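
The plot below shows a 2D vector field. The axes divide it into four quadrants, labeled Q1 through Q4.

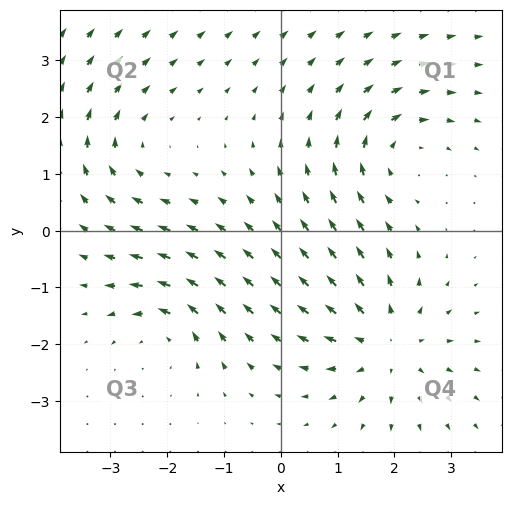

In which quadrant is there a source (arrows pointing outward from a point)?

Q4

The source sits at approximately (1.9, -2.0), which lies in quadrant Q4. The divergence there is about +4, positive as expected for a source.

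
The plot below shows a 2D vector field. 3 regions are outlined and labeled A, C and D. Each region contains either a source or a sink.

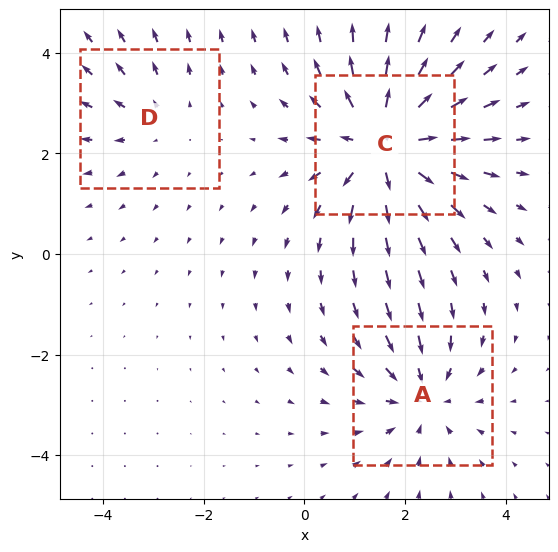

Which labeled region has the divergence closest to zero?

D

Divergence at each region's feature centre — A: about -3, C: about +4, D: about +2. Region D is closest to zero.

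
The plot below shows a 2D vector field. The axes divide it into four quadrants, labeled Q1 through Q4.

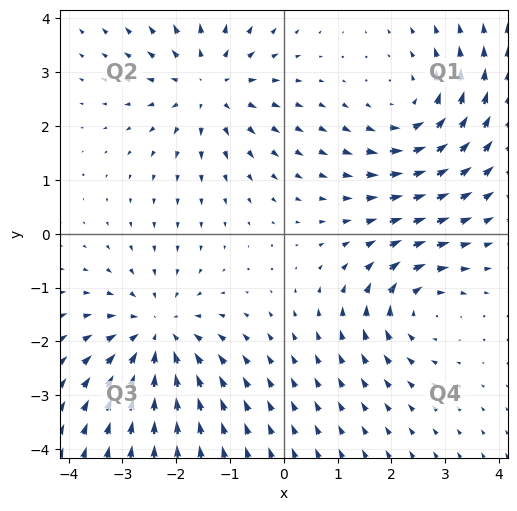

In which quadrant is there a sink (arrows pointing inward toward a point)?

Q3

The sink sits at approximately (-2.3, -1.9), which lies in quadrant Q3. The divergence there is about -3, negative as expected for a sink.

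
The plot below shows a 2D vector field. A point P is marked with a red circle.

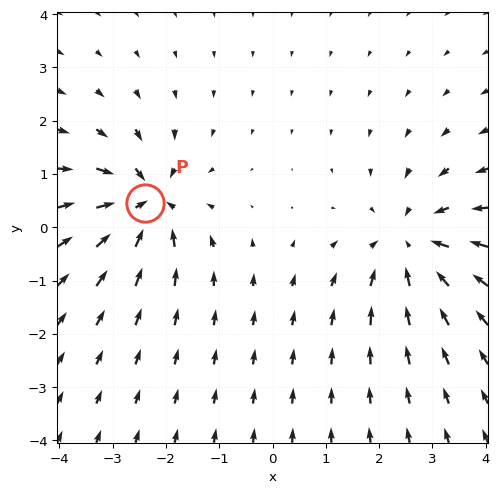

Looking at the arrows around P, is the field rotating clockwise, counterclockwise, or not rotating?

not rotating

Near P at (-2.4, 0.5) the arrows show no circulation. The curl there is ≈0.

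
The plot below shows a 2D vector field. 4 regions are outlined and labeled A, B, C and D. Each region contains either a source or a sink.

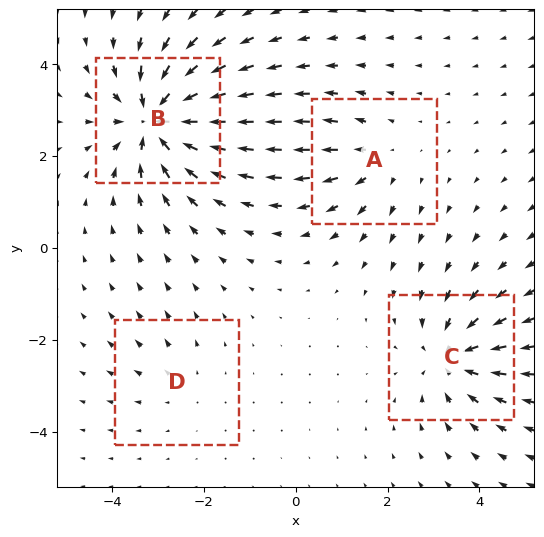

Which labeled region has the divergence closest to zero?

Divergence at each region's feature centre — A: about +3, B: about -8, C: about -5, D: about +2. Region D is closest to zero.

D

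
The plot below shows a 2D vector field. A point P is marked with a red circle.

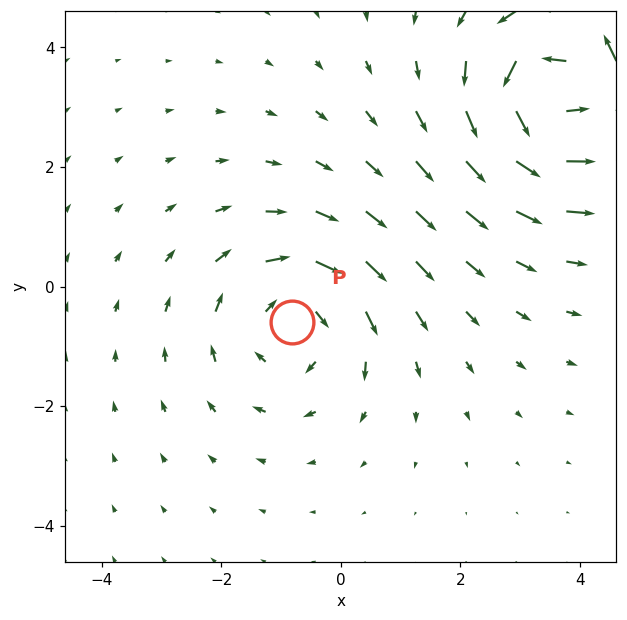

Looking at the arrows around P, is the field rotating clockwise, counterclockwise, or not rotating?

Near P at (-0.8, -0.6) the arrows circulate clockwise. The curl (z-component) there is about -3; negative curl means clockwise rotation.

clockwise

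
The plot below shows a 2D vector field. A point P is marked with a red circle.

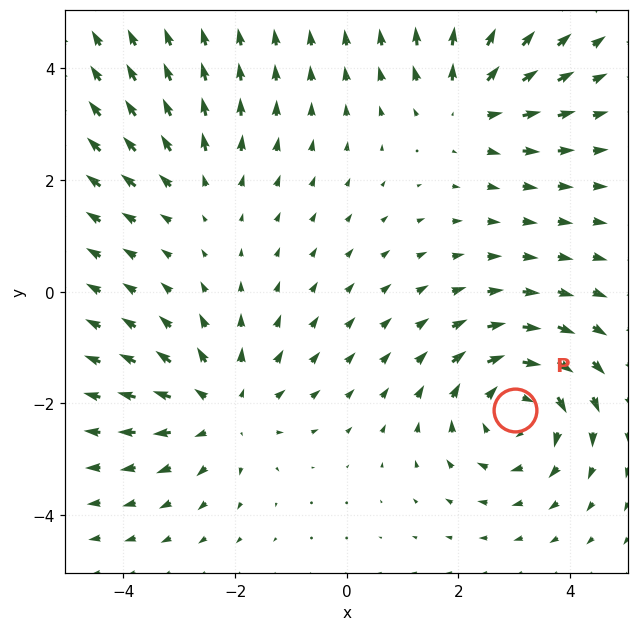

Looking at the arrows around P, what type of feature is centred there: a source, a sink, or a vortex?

vortex

At P (3.0, -2.1) the arrows circulate clockwise. Divergence ≈0, curl about -5 — near-zero divergence with nonzero curl is a vortex.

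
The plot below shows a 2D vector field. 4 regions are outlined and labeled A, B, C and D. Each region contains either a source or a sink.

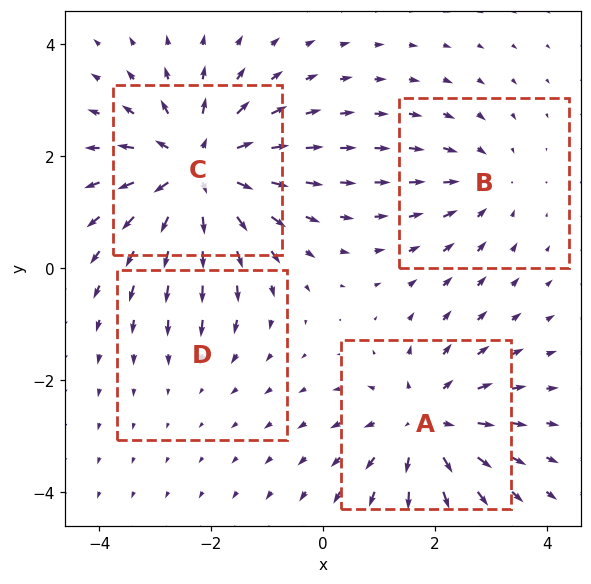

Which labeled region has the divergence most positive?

Divergence at each region's feature centre — A: about +5, B: about -3, C: about +7, D: about -2. Region C is most positive.

C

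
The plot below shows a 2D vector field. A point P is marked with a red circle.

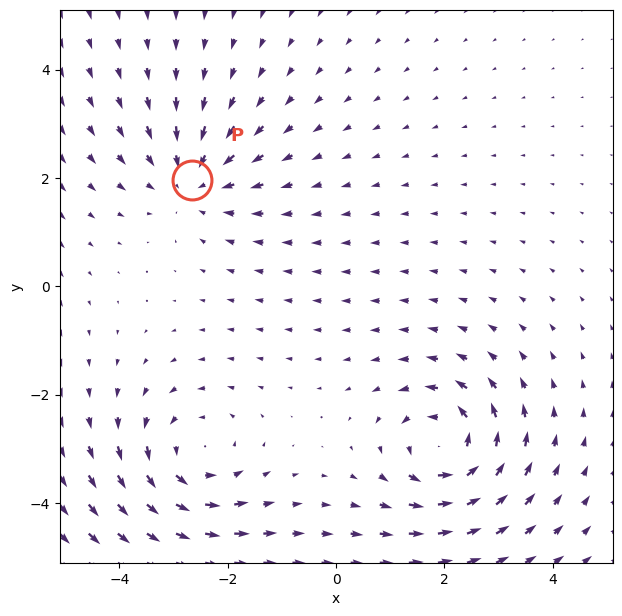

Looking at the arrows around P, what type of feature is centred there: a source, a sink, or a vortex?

sink

At P (-2.7, 2.0) the arrows converge inward. Divergence about -3, curl ≈0 — negative divergence with near-zero curl is a sink.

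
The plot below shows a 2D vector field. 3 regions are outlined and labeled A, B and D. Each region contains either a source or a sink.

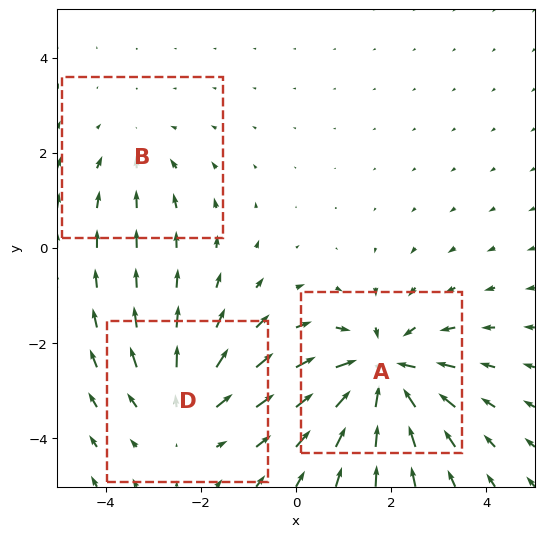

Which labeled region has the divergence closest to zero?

Divergence at each region's feature centre — A: about -4, B: about -2, D: about +3. Region B is closest to zero.

B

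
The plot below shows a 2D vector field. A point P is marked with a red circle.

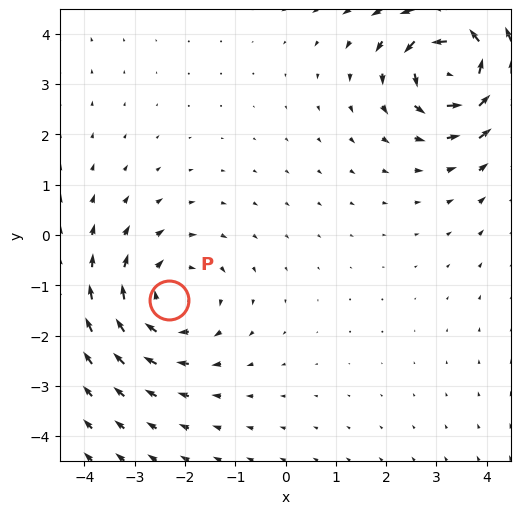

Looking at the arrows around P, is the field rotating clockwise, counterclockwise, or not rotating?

Near P at (-2.3, -1.3) the arrows circulate clockwise. The curl (z-component) there is about -3; negative curl means clockwise rotation.

clockwise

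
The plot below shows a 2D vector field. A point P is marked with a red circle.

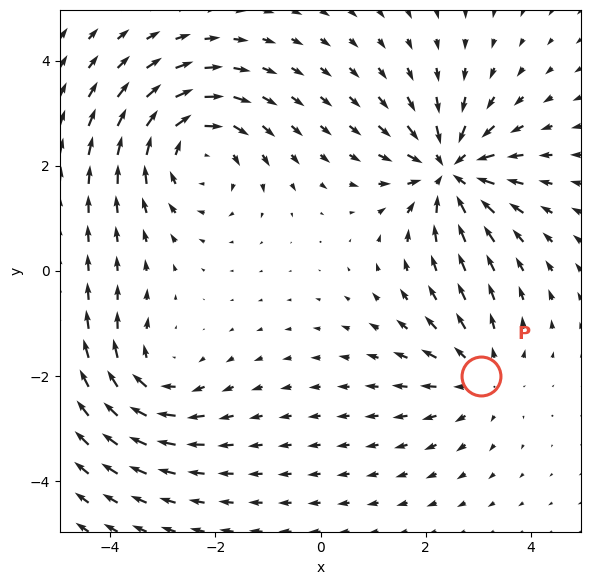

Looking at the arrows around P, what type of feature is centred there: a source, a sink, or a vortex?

source

At P (3.0, -2.0) the arrows spread outward. Divergence about +3, curl ≈0 — positive divergence with near-zero curl is a source.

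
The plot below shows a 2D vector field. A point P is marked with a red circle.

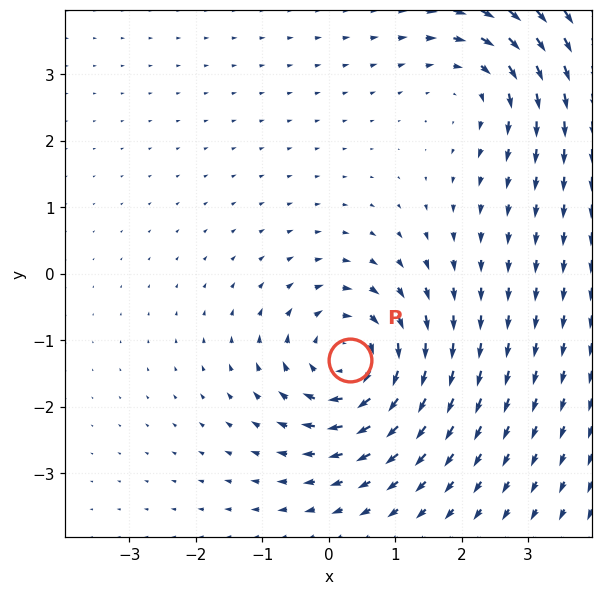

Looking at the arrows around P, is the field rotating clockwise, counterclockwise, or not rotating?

clockwise

Near P at (0.3, -1.3) the arrows circulate clockwise. The curl (z-component) there is about -5; negative curl means clockwise rotation.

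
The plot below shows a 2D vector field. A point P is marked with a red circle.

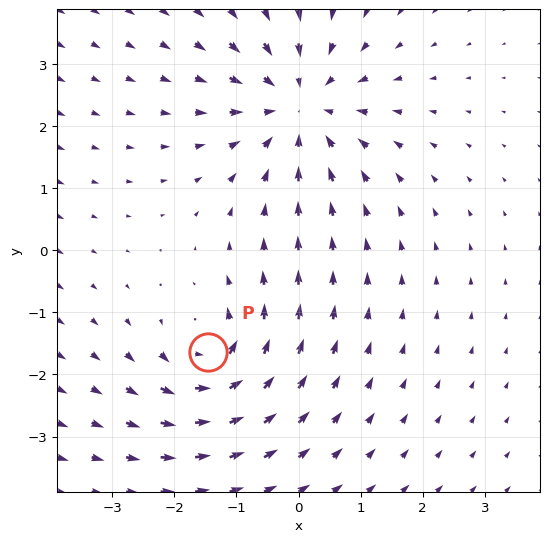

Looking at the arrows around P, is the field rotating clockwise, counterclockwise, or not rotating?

counterclockwise

Near P at (-1.5, -1.6) the arrows circulate counterclockwise. The curl (z-component) there is about +5; positive curl means counterclockwise rotation.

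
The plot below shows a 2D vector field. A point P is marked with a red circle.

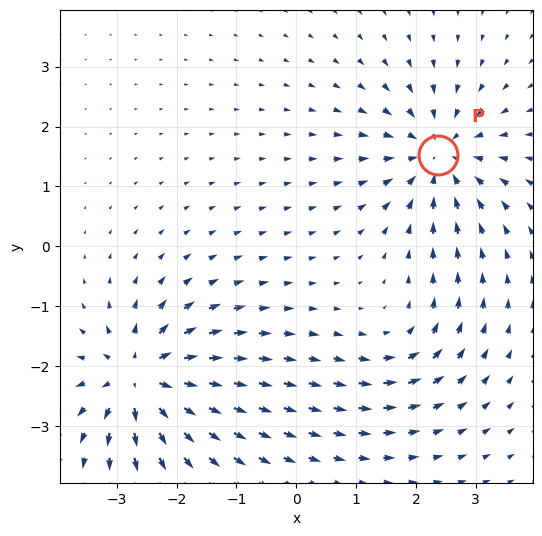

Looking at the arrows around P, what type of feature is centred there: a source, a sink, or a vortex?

At P (2.4, 1.5) the arrows converge inward. Divergence about -5, curl ≈0 — negative divergence with near-zero curl is a sink.

sink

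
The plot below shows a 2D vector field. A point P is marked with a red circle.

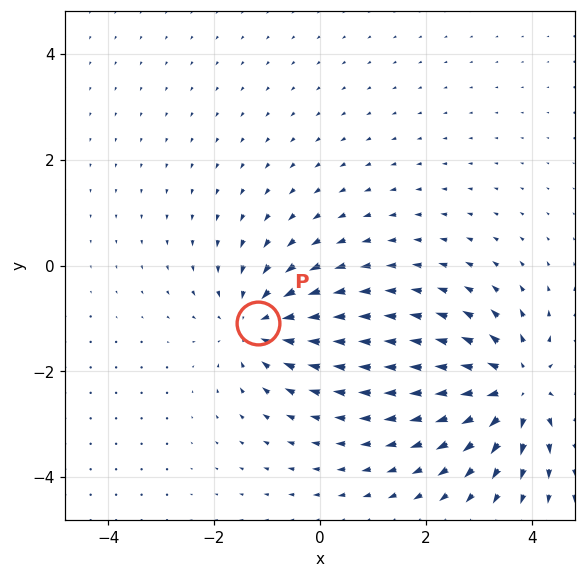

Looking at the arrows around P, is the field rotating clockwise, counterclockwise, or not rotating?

not rotating

Near P at (-1.2, -1.1) the arrows show no circulation. The curl there is ≈0.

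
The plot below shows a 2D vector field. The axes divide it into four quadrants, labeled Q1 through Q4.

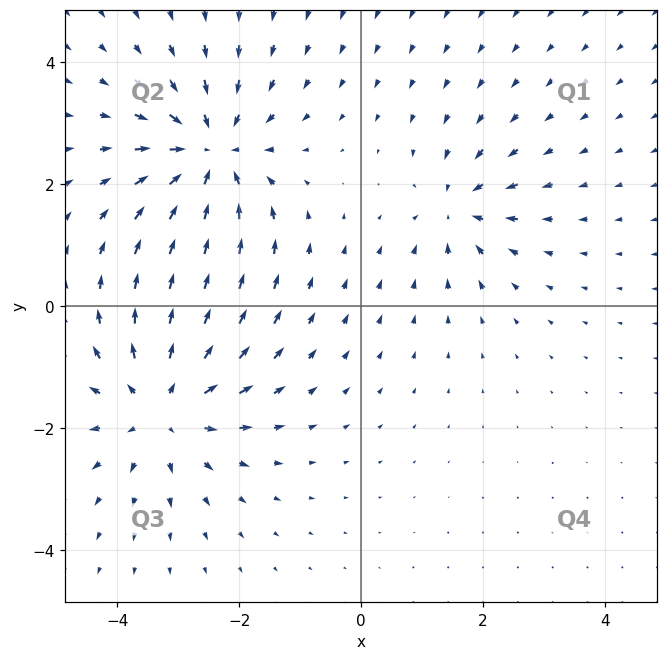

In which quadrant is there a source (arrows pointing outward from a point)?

The source sits at approximately (-3.3, -1.6), which lies in quadrant Q3. The divergence there is about +4, positive as expected for a source.

Q3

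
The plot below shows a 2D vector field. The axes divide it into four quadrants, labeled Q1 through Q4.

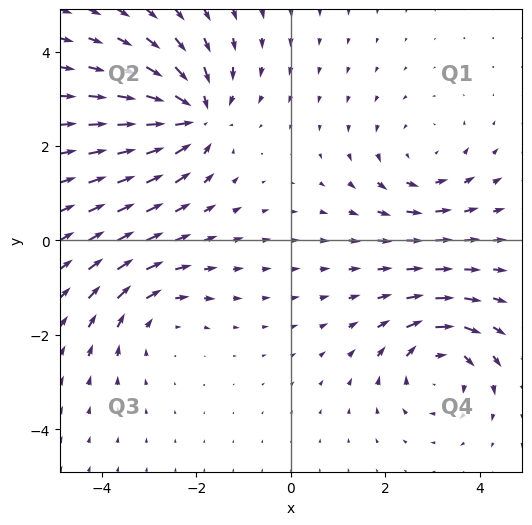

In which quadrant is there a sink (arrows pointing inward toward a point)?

Q2

The sink sits at approximately (-2.0, 2.6), which lies in quadrant Q2. The divergence there is about -5, negative as expected for a sink.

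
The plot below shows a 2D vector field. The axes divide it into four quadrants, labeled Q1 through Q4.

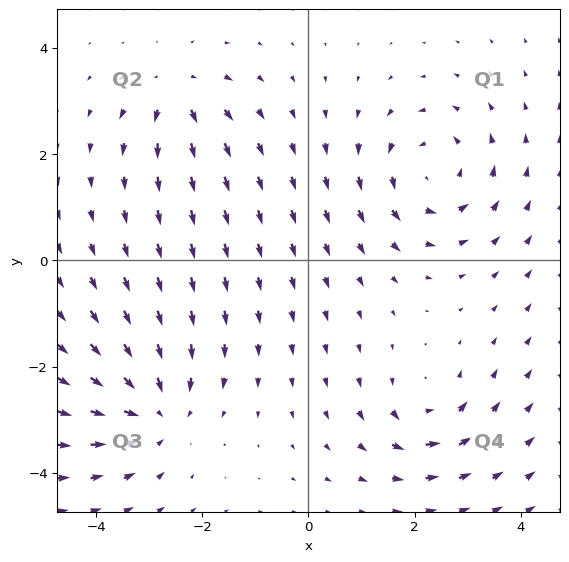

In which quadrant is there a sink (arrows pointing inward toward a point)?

The sink sits at approximately (-2.9, -2.8), which lies in quadrant Q3. The divergence there is about -5, negative as expected for a sink.

Q3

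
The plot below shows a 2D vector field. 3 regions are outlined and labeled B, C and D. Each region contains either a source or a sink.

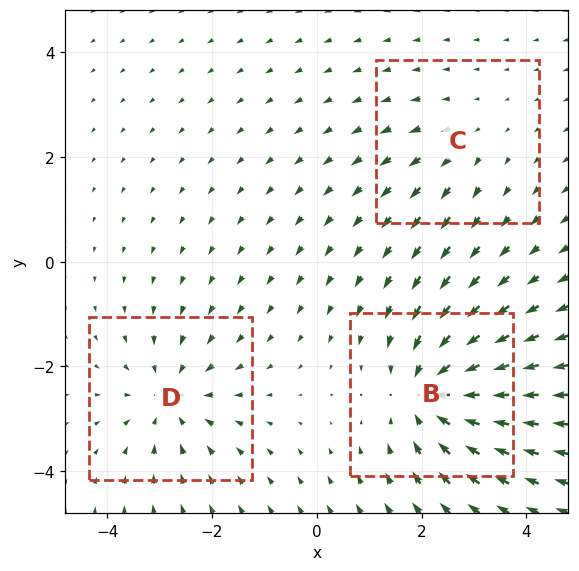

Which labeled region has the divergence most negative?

Divergence at each region's feature centre — B: about -4, C: about +2, D: about -3. Region B is most negative.

B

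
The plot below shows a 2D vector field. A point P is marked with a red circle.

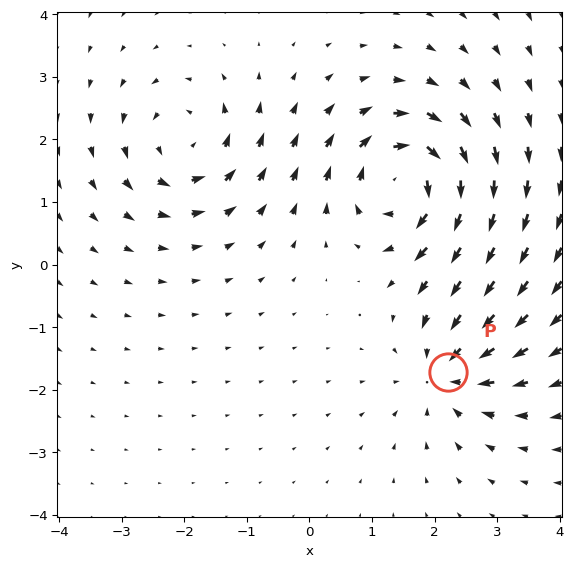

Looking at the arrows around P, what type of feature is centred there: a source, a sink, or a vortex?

sink

At P (2.2, -1.7) the arrows converge inward. Divergence about -4, curl ≈0 — negative divergence with near-zero curl is a sink.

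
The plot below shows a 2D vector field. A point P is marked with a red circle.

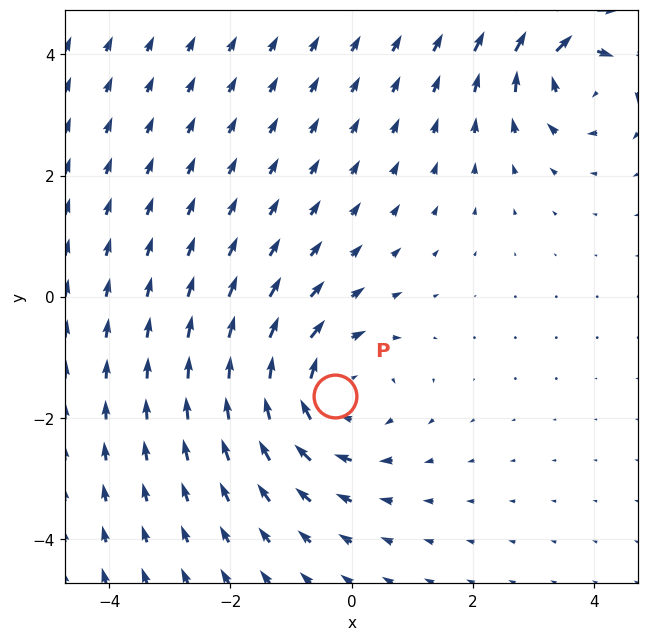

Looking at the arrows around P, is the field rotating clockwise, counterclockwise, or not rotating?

clockwise

Near P at (-0.3, -1.6) the arrows circulate clockwise. The curl (z-component) there is about -4; negative curl means clockwise rotation.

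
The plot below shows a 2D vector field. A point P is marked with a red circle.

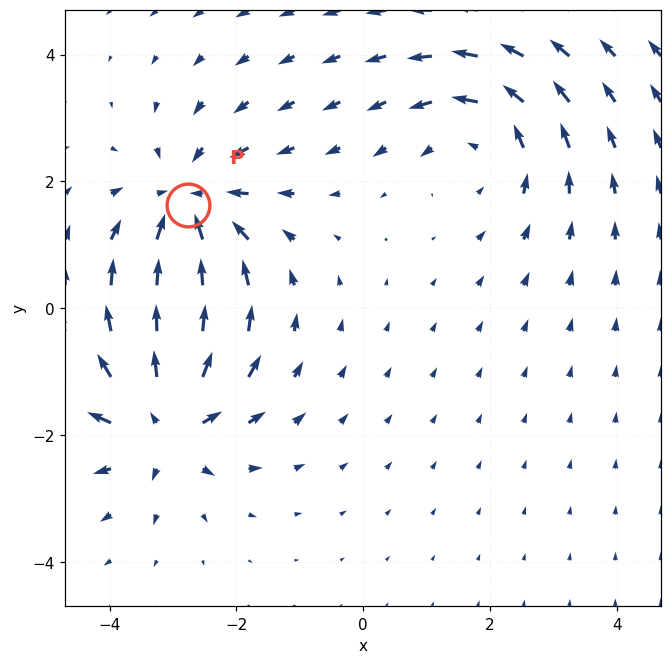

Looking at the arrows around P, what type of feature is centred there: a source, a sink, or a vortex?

sink

At P (-2.8, 1.6) the arrows converge inward. Divergence about -5, curl ≈0 — negative divergence with near-zero curl is a sink.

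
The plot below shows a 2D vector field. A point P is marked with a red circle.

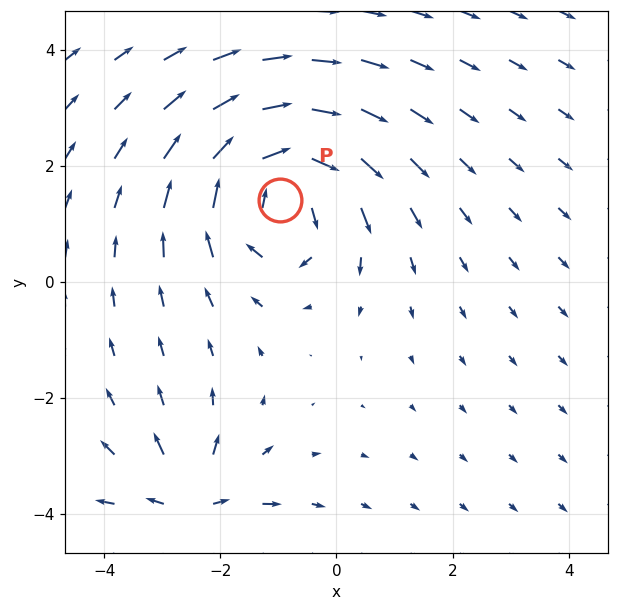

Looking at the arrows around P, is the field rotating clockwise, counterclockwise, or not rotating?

Near P at (-1.0, 1.4) the arrows circulate clockwise. The curl (z-component) there is about -5; negative curl means clockwise rotation.

clockwise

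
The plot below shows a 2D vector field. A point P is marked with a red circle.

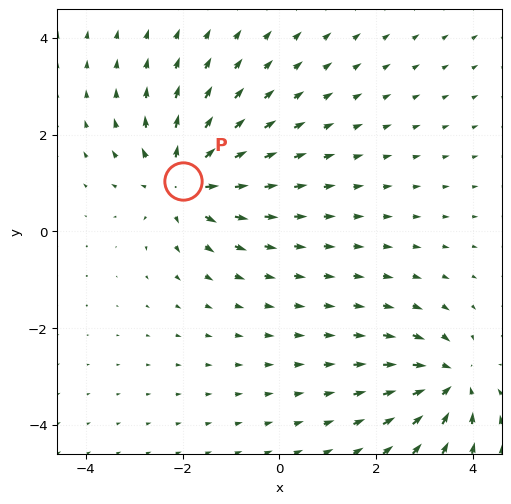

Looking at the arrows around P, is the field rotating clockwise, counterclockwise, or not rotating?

Near P at (-2.0, 1.0) the arrows show no circulation. The curl there is ≈0.

not rotating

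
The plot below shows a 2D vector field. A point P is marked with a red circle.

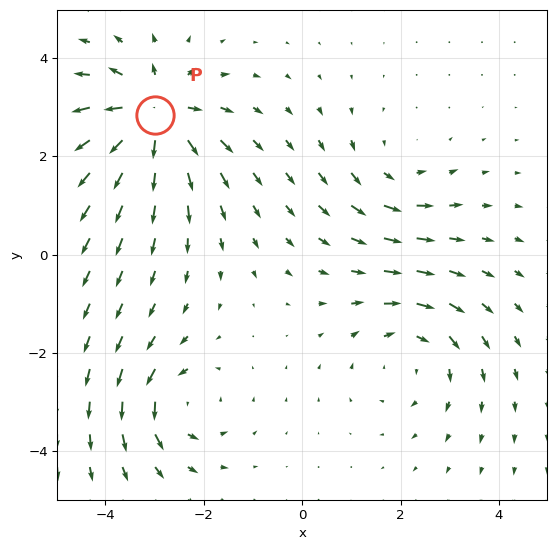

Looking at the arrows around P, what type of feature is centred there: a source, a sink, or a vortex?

source

At P (-3.0, 2.8) the arrows spread outward. Divergence about +7, curl ≈0 — positive divergence with near-zero curl is a source.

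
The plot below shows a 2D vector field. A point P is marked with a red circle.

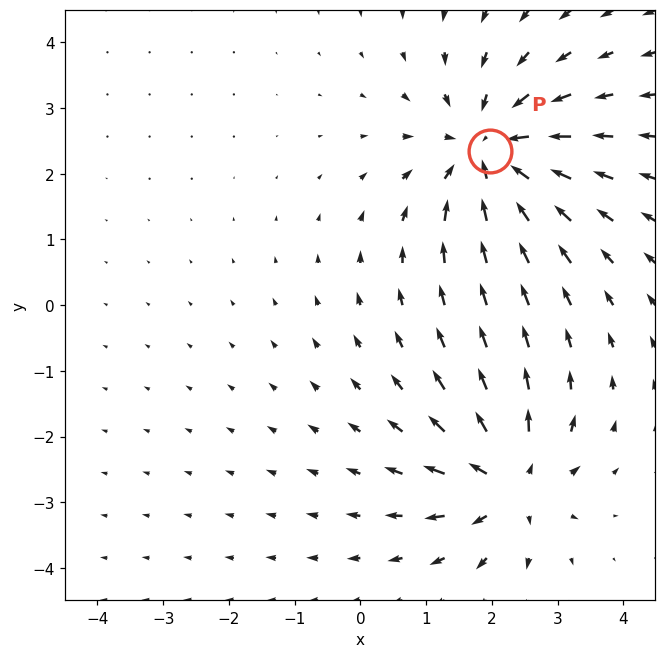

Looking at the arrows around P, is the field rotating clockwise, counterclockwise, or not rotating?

Near P at (2.0, 2.3) the arrows show no circulation. The curl there is ≈0.

not rotating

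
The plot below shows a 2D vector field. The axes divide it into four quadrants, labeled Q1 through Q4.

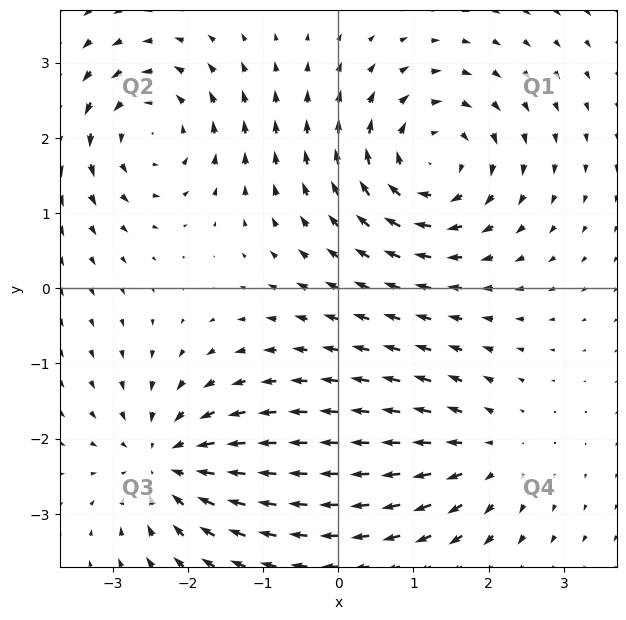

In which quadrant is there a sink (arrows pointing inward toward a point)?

The sink sits at approximately (-2.3, -2.3), which lies in quadrant Q3. The divergence there is about -5, negative as expected for a sink.

Q3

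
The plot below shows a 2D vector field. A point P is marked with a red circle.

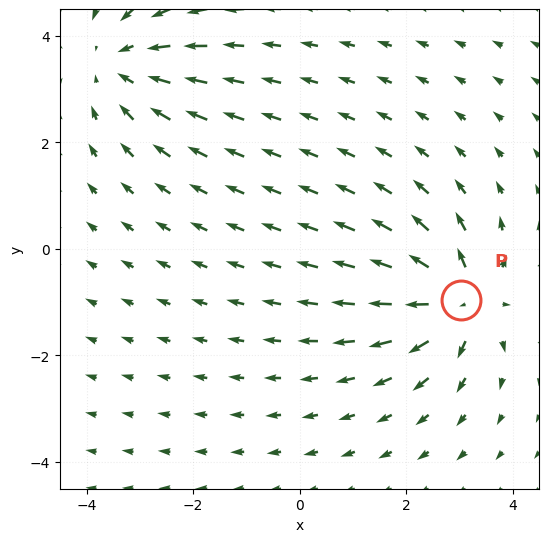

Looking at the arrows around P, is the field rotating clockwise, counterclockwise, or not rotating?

not rotating

Near P at (3.0, -1.0) the arrows show no circulation. The curl there is ≈0.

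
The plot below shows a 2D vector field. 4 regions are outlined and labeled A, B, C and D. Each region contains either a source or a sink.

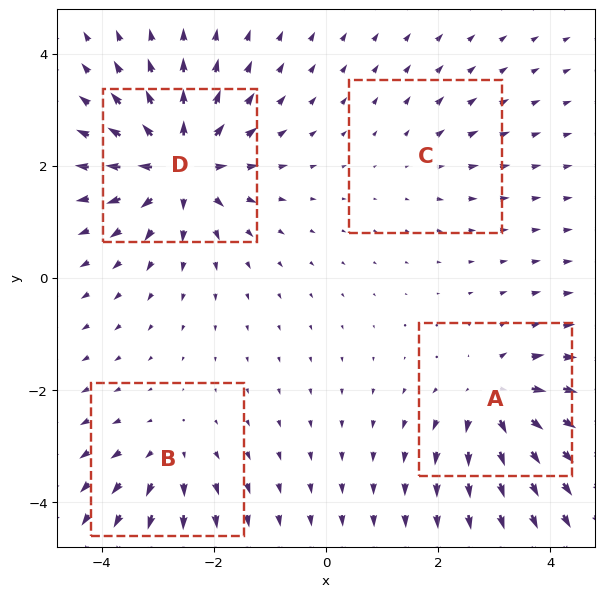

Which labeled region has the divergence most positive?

D

Divergence at each region's feature centre — A: about +6, B: about +4, C: about +2, D: about +9. Region D is most positive.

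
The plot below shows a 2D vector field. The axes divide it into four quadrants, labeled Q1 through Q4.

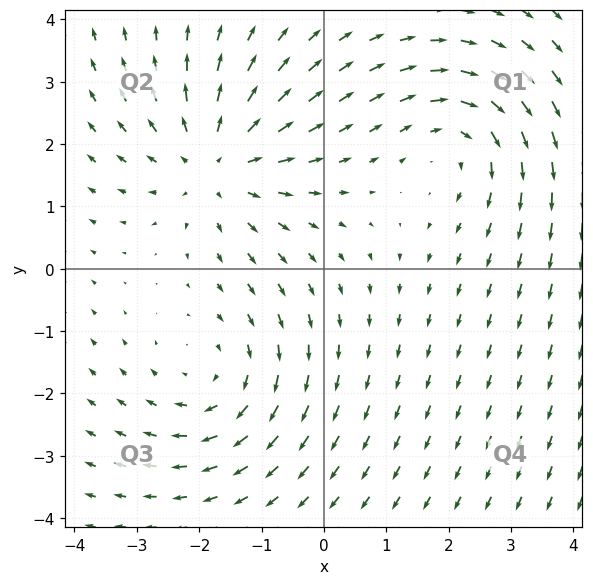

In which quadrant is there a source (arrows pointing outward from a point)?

The source sits at approximately (-1.7, 1.7), which lies in quadrant Q2. The divergence there is about +4, positive as expected for a source.

Q2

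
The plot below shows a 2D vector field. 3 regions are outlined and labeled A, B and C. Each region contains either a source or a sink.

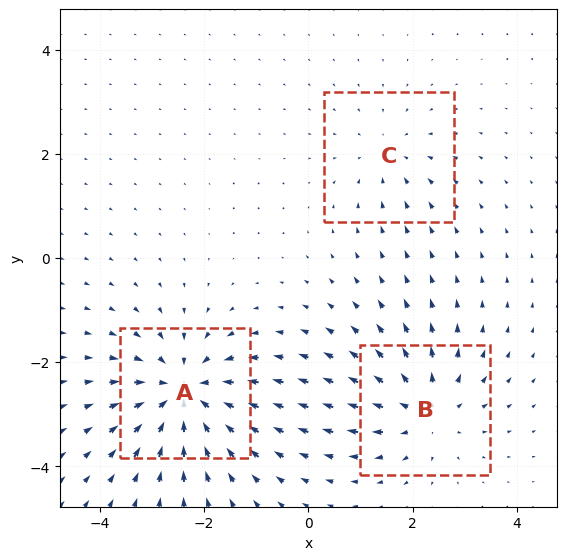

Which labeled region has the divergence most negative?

A

Divergence at each region's feature centre — A: about -5, B: about +4, C: about -2. Region A is most negative.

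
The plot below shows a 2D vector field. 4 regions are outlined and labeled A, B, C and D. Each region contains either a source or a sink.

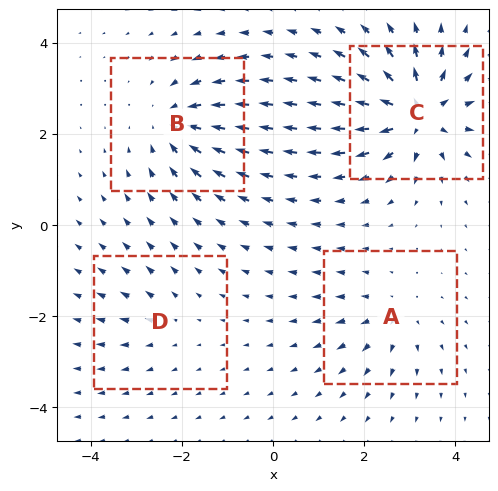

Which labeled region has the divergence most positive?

Divergence at each region's feature centre — A: about +4, B: about -5, C: about +8, D: about +2. Region C is most positive.

C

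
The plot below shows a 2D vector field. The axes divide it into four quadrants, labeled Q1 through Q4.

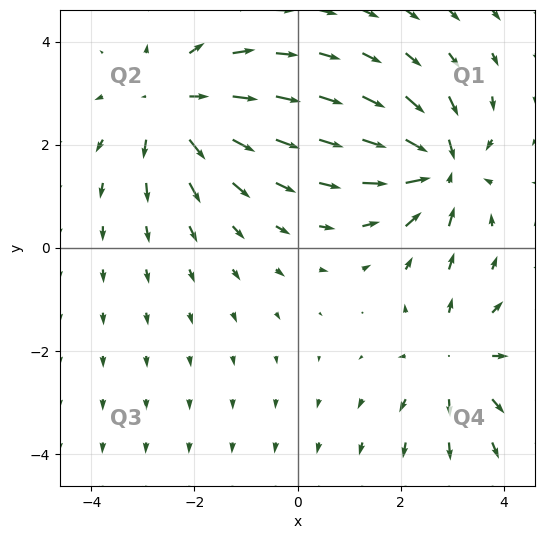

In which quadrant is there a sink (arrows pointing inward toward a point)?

The sink sits at approximately (2.8, 1.5), which lies in quadrant Q1. The divergence there is about -7, negative as expected for a sink.

Q1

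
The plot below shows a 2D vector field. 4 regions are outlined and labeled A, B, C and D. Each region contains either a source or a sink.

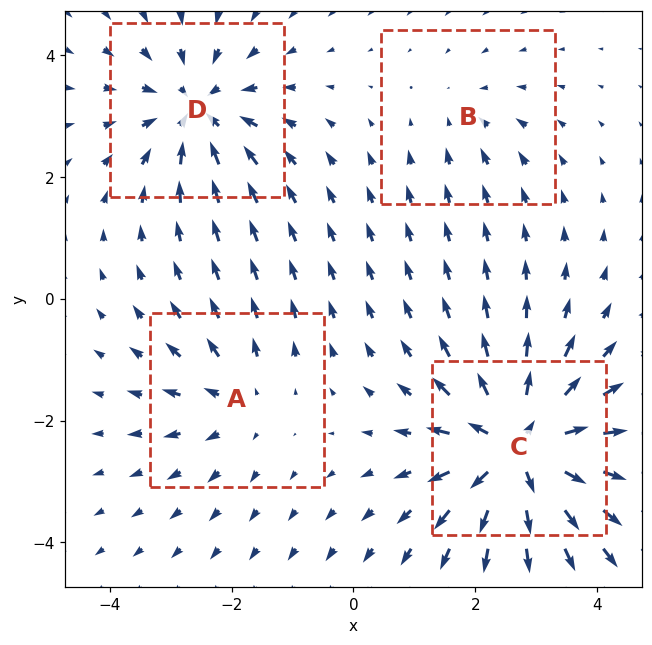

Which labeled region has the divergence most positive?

C

Divergence at each region's feature centre — A: about +3, B: about -2, C: about +7, D: about -5. Region C is most positive.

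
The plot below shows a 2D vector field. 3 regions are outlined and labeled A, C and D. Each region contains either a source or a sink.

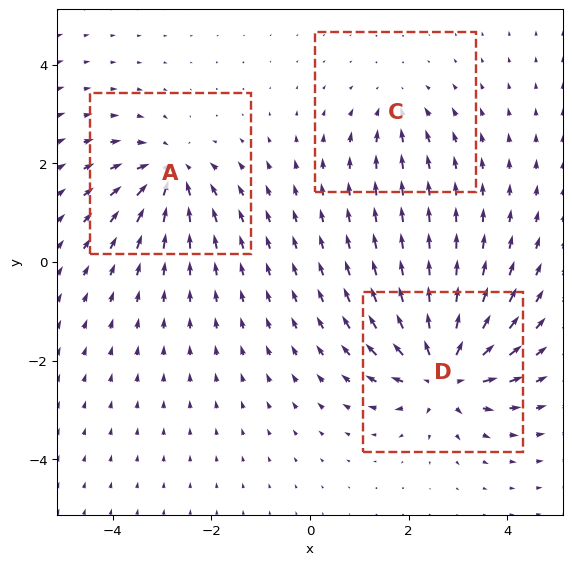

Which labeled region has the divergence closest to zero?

C

Divergence at each region's feature centre — A: about -4, C: about -2, D: about +6. Region C is closest to zero.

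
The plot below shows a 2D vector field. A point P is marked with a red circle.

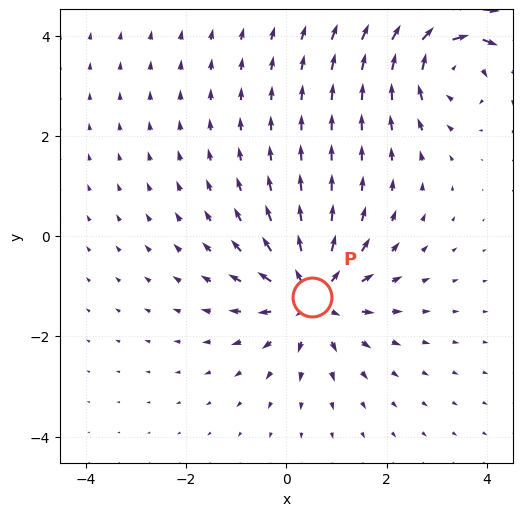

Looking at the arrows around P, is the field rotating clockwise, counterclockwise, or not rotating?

Near P at (0.5, -1.2) the arrows show no circulation. The curl there is ≈0.

not rotating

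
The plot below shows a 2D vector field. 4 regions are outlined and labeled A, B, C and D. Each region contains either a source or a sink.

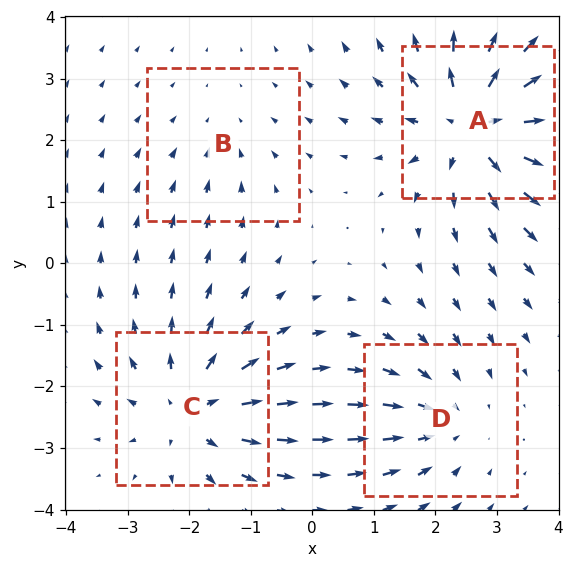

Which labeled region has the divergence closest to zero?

Divergence at each region's feature centre — A: about +6, B: about -2, C: about +5, D: about -3. Region B is closest to zero.

B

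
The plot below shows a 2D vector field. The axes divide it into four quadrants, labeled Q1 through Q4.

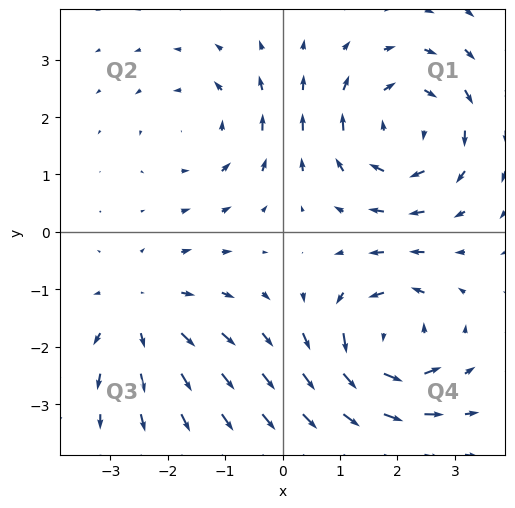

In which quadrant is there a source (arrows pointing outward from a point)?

The source sits at approximately (-2.5, -1.4), which lies in quadrant Q3. The divergence there is about +3, positive as expected for a source.

Q3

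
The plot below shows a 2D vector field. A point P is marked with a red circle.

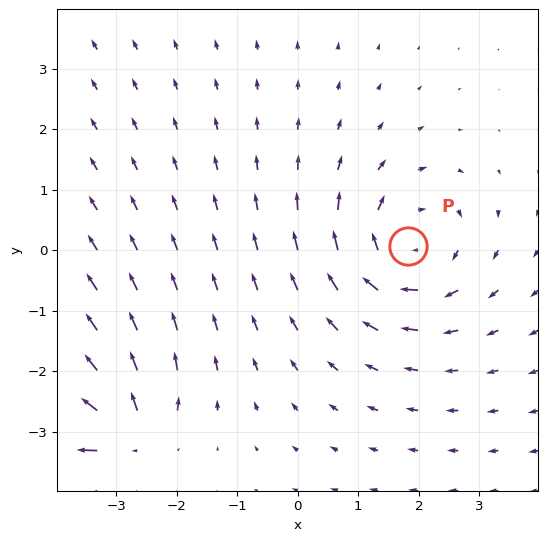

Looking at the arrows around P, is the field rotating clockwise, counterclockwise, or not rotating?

Near P at (1.8, 0.1) the arrows circulate clockwise. The curl (z-component) there is about -3; negative curl means clockwise rotation.

clockwise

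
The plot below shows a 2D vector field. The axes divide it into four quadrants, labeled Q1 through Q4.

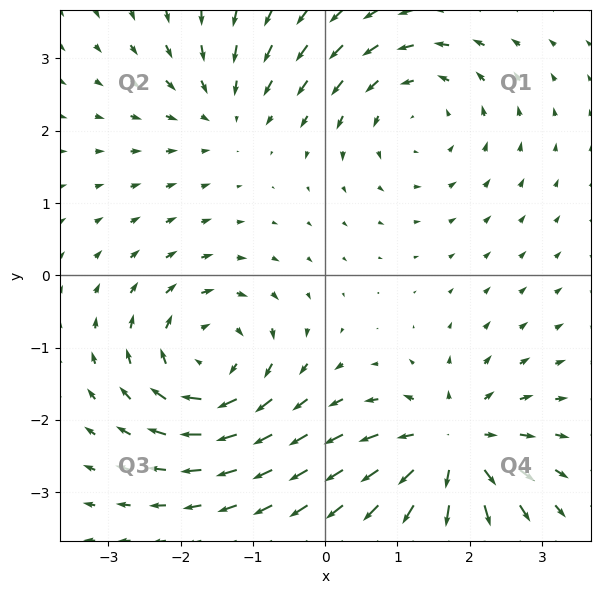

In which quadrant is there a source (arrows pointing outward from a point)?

The source sits at approximately (1.8, -2.4), which lies in quadrant Q4. The divergence there is about +5, positive as expected for a source.

Q4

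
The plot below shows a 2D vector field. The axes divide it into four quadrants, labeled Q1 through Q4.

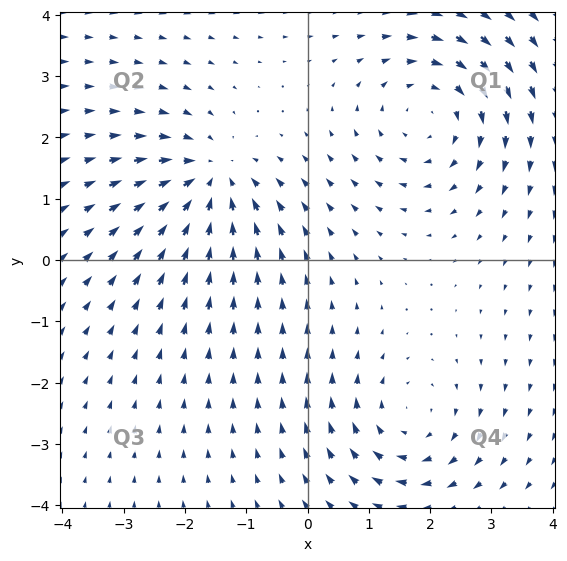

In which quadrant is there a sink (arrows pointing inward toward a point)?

The sink sits at approximately (-1.6, 1.3), which lies in quadrant Q2. The divergence there is about -5, negative as expected for a sink.

Q2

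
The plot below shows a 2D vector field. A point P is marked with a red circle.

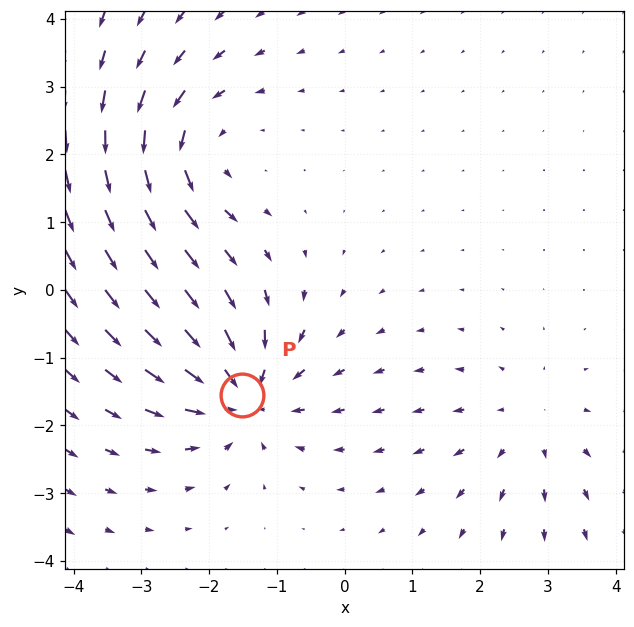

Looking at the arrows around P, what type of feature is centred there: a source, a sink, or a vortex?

At P (-1.5, -1.5) the arrows converge inward. Divergence about -6, curl ≈0 — negative divergence with near-zero curl is a sink.

sink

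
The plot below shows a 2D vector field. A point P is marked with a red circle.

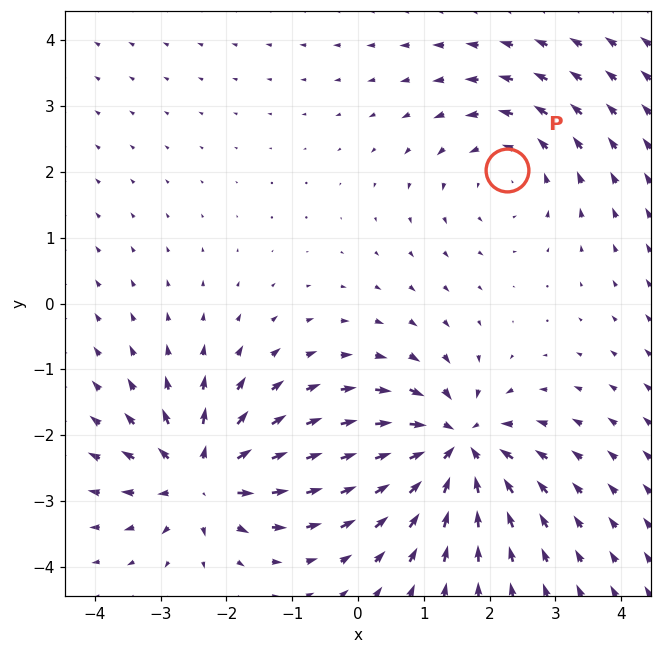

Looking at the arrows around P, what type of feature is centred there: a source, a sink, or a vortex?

At P (2.3, 2.0) the arrows circulate counterclockwise. Divergence ≈0, curl about +3 — near-zero divergence with nonzero curl is a vortex.

vortex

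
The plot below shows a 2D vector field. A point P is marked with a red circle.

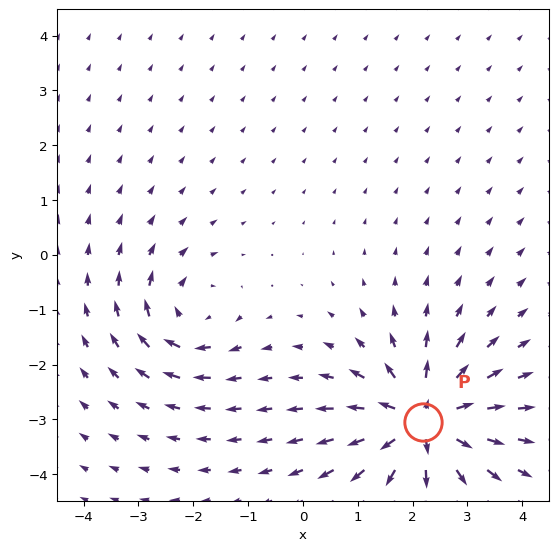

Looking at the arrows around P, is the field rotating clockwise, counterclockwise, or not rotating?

Near P at (2.2, -3.0) the arrows show no circulation. The curl there is ≈0.

not rotating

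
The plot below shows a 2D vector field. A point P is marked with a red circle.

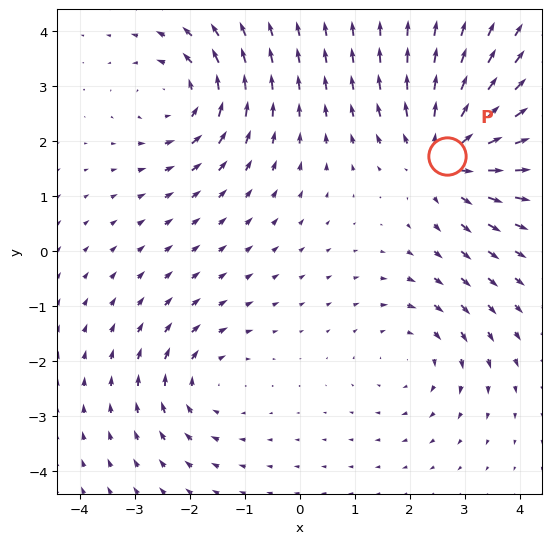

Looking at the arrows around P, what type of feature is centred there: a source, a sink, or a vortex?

At P (2.7, 1.7) the arrows spread outward. Divergence about +5, curl ≈0 — positive divergence with near-zero curl is a source.

source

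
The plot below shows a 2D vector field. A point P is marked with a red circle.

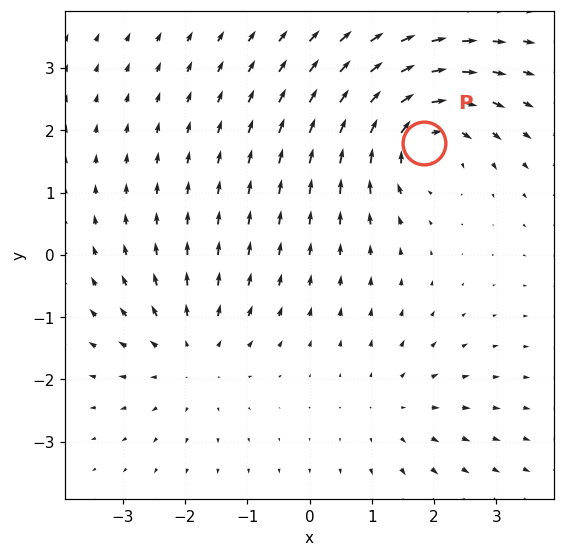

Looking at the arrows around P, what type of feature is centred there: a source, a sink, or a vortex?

At P (1.8, 1.8) the arrows circulate clockwise. Divergence ≈0, curl about -6 — near-zero divergence with nonzero curl is a vortex.

vortex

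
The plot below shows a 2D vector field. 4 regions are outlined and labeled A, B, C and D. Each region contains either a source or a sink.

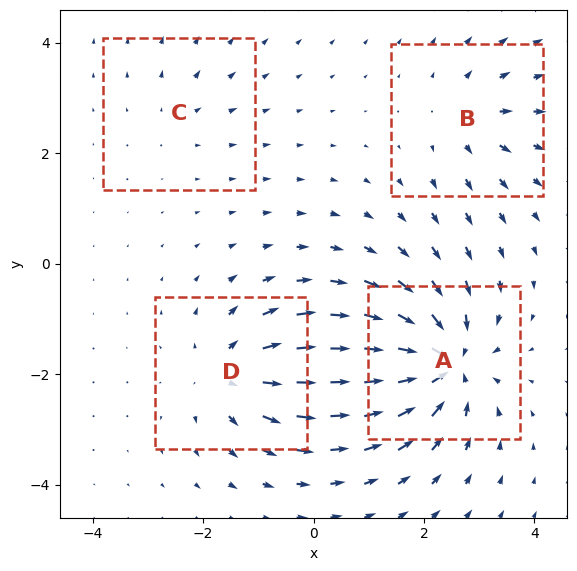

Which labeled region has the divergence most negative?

Divergence at each region's feature centre — A: about -8, B: about +4, C: about +2, D: about +5. Region A is most negative.

A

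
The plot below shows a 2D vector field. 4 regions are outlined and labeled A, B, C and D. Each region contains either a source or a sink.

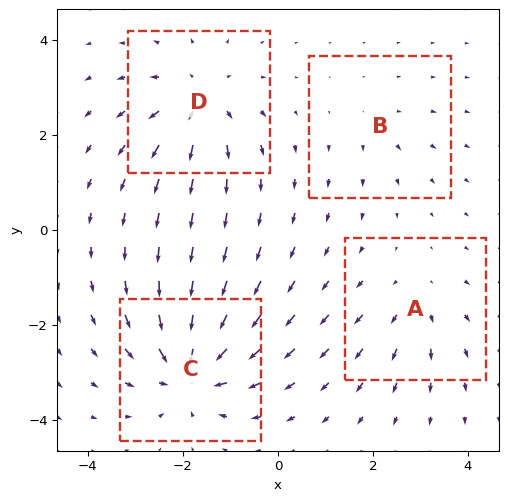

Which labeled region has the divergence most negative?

C

Divergence at each region's feature centre — A: about +3, B: about +2, C: about -7, D: about +5. Region C is most negative.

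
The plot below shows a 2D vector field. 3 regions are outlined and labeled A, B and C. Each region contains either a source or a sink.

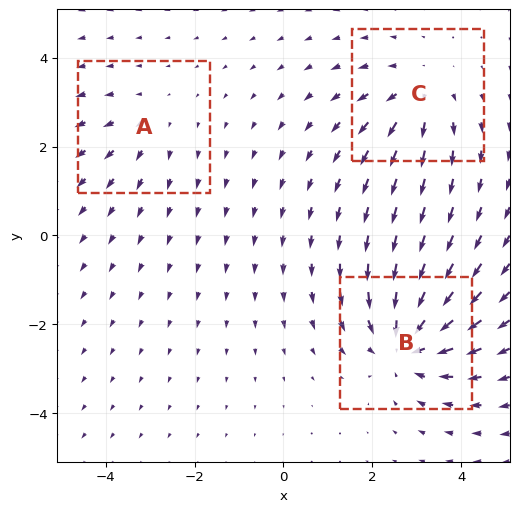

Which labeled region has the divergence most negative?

Divergence at each region's feature centre — A: about +2, B: about -5, C: about +3. Region B is most negative.

B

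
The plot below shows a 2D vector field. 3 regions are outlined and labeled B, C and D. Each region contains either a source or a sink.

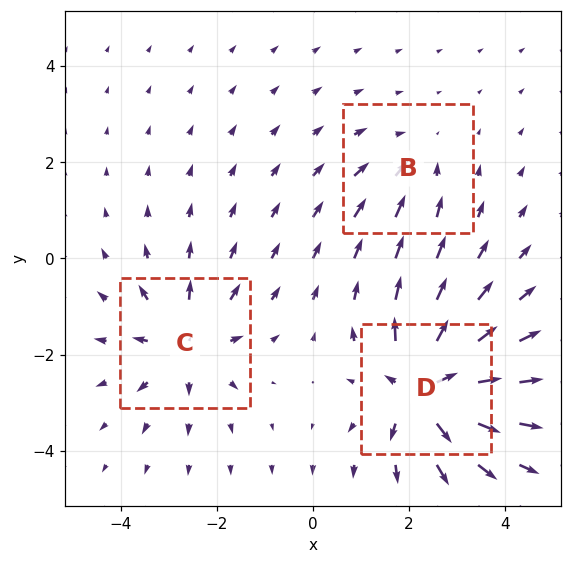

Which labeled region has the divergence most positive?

Divergence at each region's feature centre — B: about -2, C: about +4, D: about +6. Region D is most positive.

D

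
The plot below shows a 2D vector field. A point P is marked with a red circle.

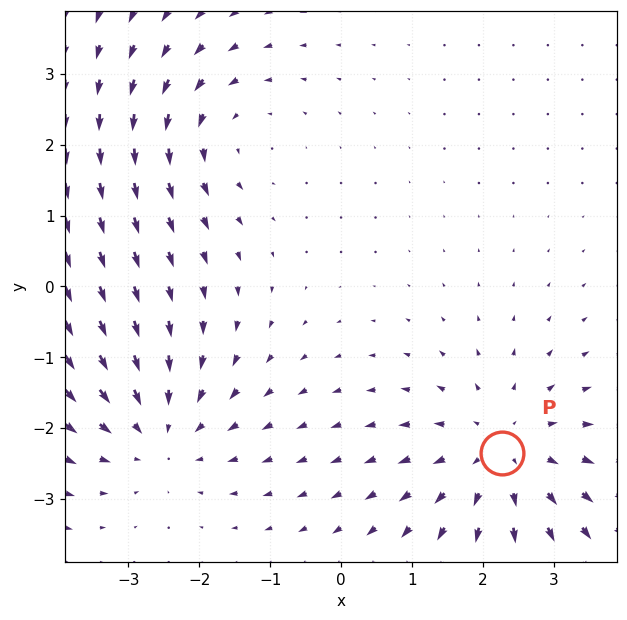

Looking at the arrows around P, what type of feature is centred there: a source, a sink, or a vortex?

source

At P (2.3, -2.3) the arrows spread outward. Divergence about +3, curl ≈0 — positive divergence with near-zero curl is a source.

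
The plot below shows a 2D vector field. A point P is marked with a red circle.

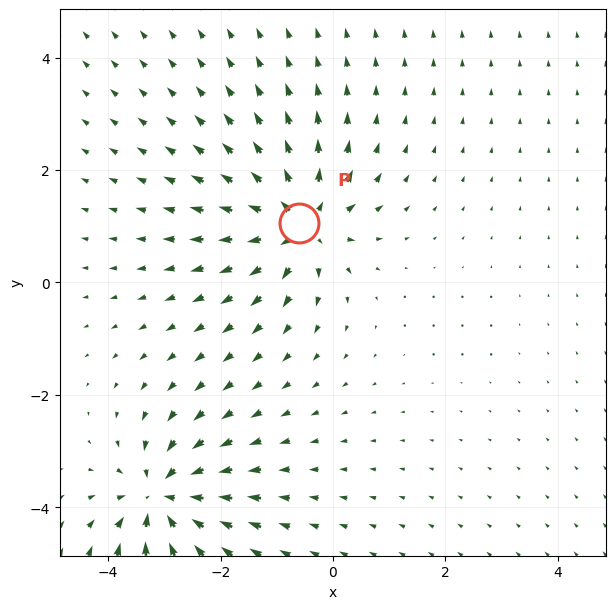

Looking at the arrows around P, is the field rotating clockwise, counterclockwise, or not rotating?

Near P at (-0.6, 1.1) the arrows show no circulation. The curl there is ≈0.

not rotating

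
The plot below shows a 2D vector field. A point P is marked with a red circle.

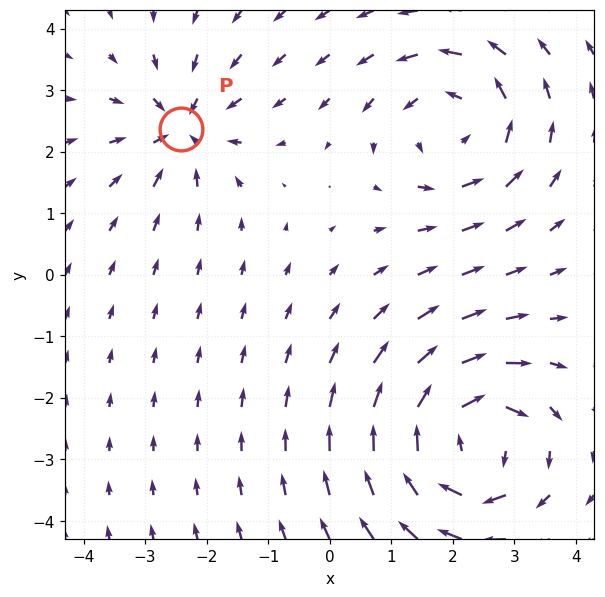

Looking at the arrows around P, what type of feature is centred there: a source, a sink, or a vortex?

sink

At P (-2.4, 2.4) the arrows converge inward. Divergence about -4, curl ≈0 — negative divergence with near-zero curl is a sink.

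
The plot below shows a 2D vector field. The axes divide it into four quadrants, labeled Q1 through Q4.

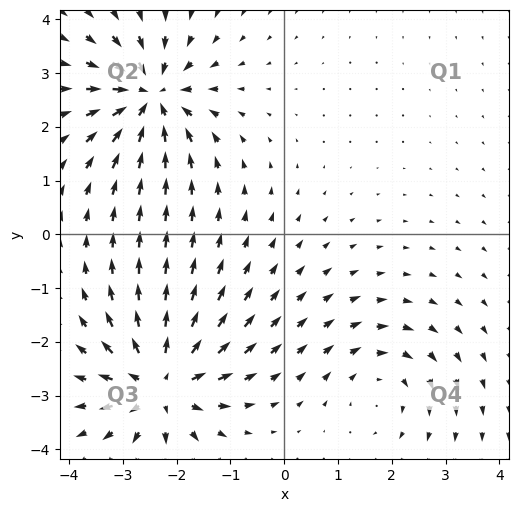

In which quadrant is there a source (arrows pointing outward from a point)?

Q3

The source sits at approximately (-2.3, -2.8), which lies in quadrant Q3. The divergence there is about +6, positive as expected for a source.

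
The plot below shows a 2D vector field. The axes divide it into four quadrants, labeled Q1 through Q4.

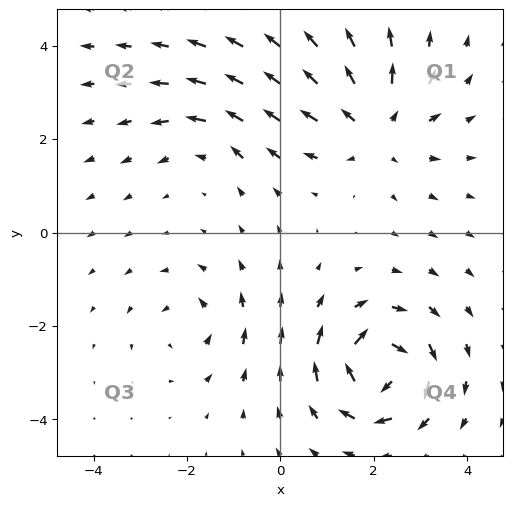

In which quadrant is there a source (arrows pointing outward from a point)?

The source sits at approximately (2.0, 2.3), which lies in quadrant Q1. The divergence there is about +4, positive as expected for a source.

Q1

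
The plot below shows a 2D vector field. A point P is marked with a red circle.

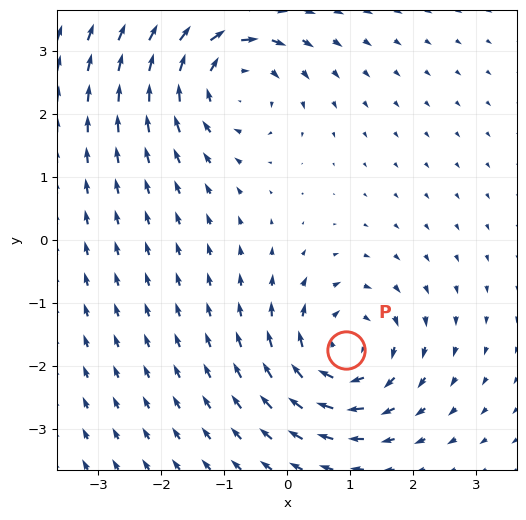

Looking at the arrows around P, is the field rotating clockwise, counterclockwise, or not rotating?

clockwise

Near P at (0.9, -1.8) the arrows circulate clockwise. The curl (z-component) there is about -6; negative curl means clockwise rotation.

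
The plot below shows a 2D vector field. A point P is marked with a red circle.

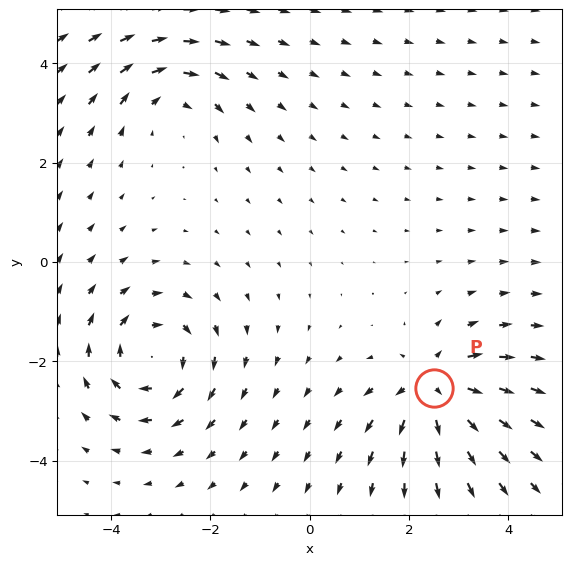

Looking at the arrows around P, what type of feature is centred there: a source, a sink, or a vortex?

At P (2.5, -2.5) the arrows spread outward. Divergence about +5, curl ≈0 — positive divergence with near-zero curl is a source.

source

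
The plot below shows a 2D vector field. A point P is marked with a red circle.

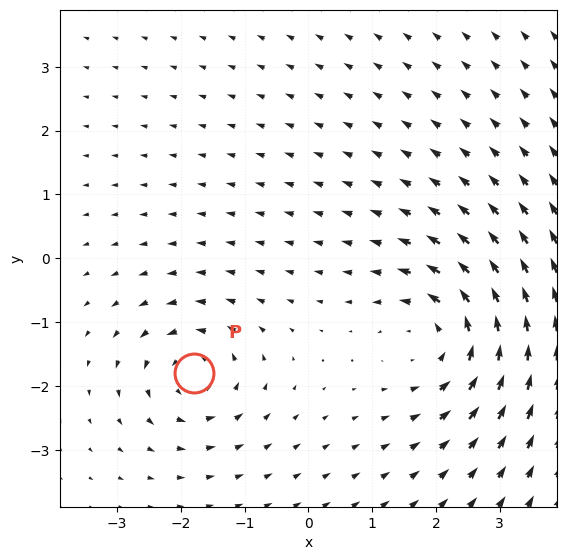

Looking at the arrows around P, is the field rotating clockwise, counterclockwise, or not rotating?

counterclockwise

Near P at (-1.8, -1.8) the arrows circulate counterclockwise. The curl (z-component) there is about +4; positive curl means counterclockwise rotation.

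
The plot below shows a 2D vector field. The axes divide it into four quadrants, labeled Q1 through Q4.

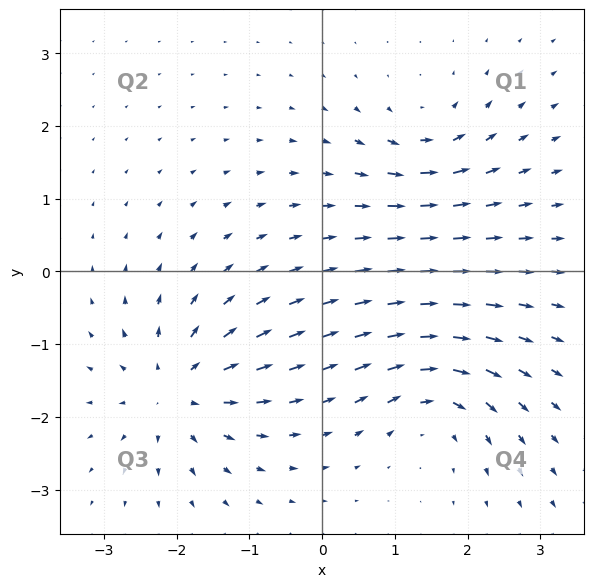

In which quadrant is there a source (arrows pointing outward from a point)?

Q3

The source sits at approximately (-2.0, -1.6), which lies in quadrant Q3. The divergence there is about +6, positive as expected for a source.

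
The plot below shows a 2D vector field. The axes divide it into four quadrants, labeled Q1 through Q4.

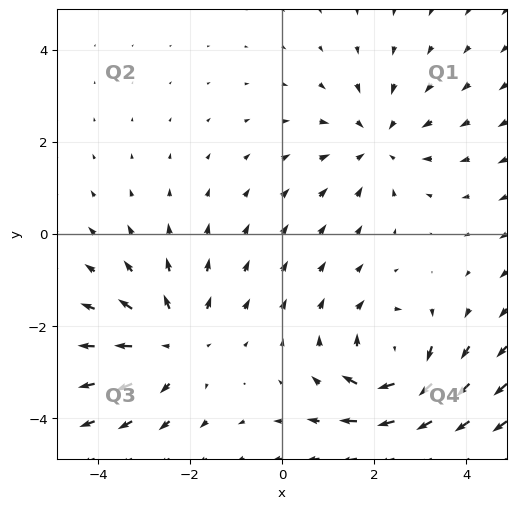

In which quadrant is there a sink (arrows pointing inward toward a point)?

The sink sits at approximately (2.1, 2.0), which lies in quadrant Q1. The divergence there is about -2, negative as expected for a sink.

Q1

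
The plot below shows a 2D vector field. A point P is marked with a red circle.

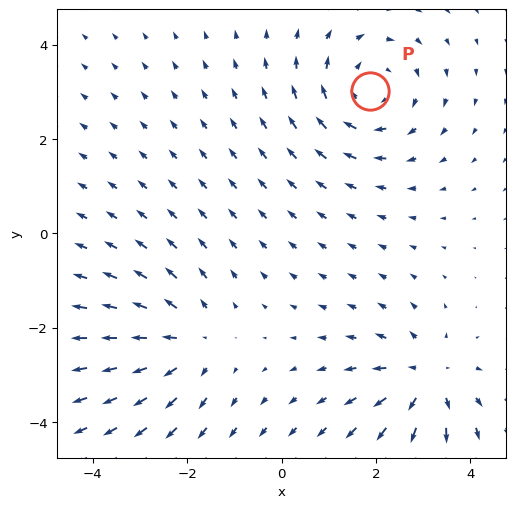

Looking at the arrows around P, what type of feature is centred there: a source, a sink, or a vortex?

At P (1.9, 3.0) the arrows circulate clockwise. Divergence ≈0, curl about -4 — near-zero divergence with nonzero curl is a vortex.

vortex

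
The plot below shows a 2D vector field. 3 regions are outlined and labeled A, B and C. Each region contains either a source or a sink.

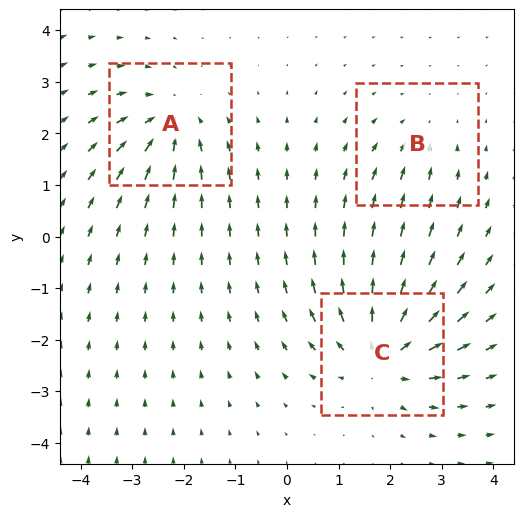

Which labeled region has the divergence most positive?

C

Divergence at each region's feature centre — A: about -4, B: about -2, C: about +5. Region C is most positive.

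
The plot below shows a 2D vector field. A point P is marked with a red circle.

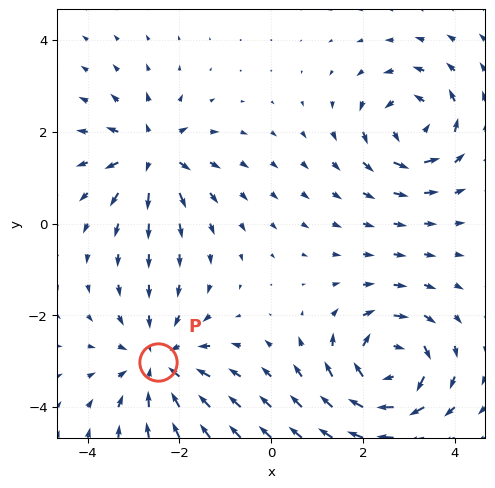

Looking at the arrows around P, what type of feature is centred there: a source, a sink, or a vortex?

sink

At P (-2.5, -3.0) the arrows converge inward. Divergence about -4, curl ≈0 — negative divergence with near-zero curl is a sink.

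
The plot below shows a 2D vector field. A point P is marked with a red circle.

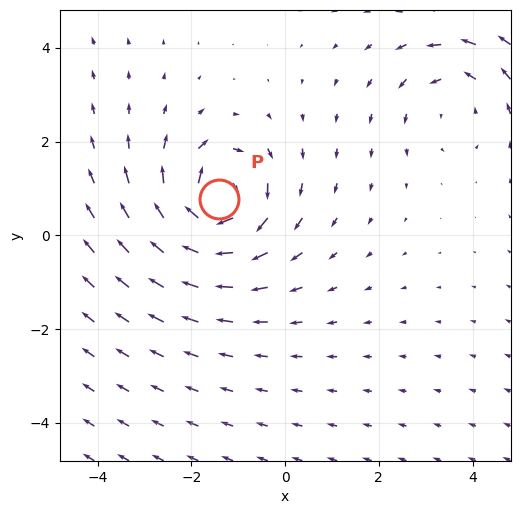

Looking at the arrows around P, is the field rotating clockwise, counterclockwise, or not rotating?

clockwise

Near P at (-1.4, 0.8) the arrows circulate clockwise. The curl (z-component) there is about -5; negative curl means clockwise rotation.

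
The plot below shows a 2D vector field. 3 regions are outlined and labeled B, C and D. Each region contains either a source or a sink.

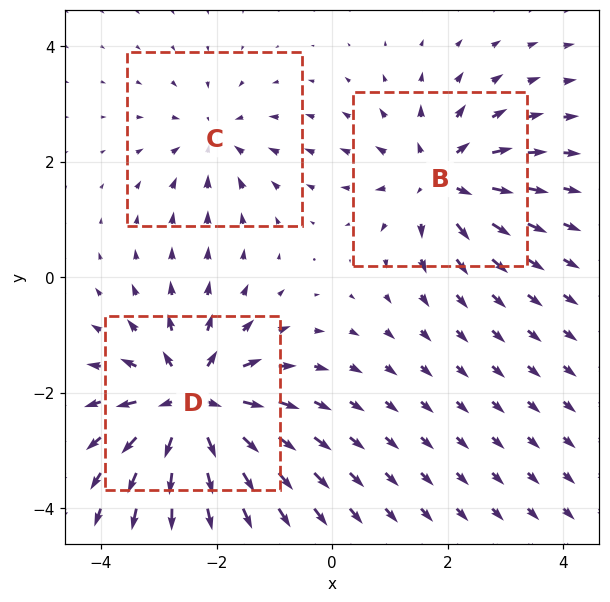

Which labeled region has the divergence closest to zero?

Divergence at each region's feature centre — B: about +4, C: about -2, D: about +5. Region C is closest to zero.

C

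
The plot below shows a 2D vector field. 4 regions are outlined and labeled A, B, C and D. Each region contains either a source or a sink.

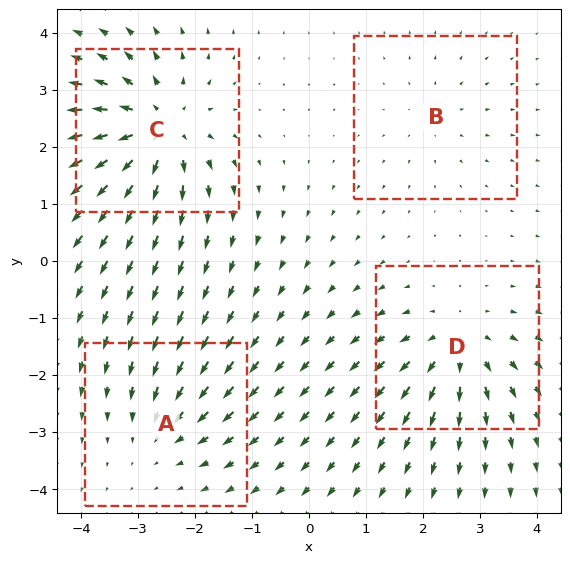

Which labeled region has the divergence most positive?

C

Divergence at each region's feature centre — A: about -3, B: about +2, C: about +7, D: about +5. Region C is most positive.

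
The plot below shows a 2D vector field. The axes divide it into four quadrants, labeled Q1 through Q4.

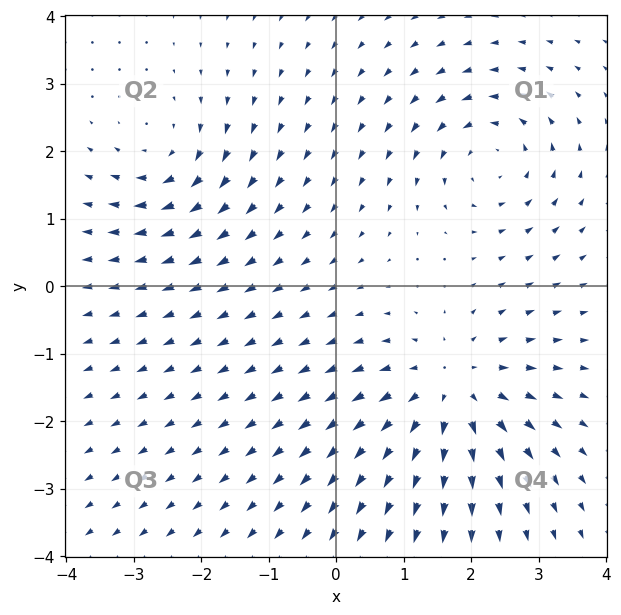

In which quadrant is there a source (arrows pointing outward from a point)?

The source sits at approximately (1.7, -1.5), which lies in quadrant Q4. The divergence there is about +4, positive as expected for a source.

Q4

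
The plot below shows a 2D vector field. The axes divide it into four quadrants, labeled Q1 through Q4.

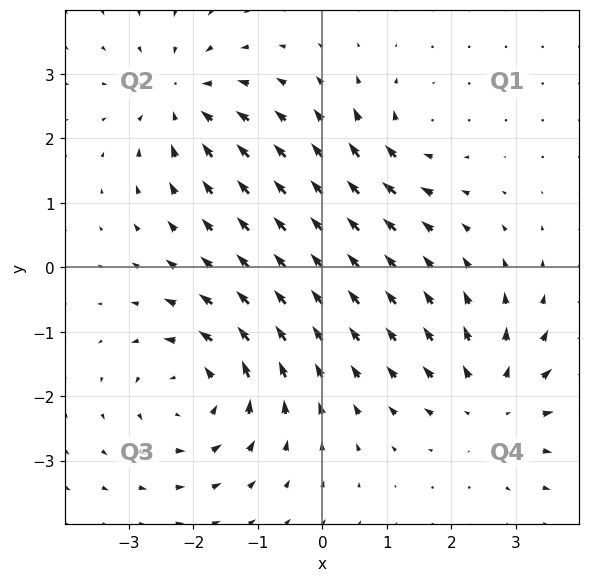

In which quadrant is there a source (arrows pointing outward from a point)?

The source sits at approximately (2.6, -2.1), which lies in quadrant Q4. The divergence there is about +5, positive as expected for a source.

Q4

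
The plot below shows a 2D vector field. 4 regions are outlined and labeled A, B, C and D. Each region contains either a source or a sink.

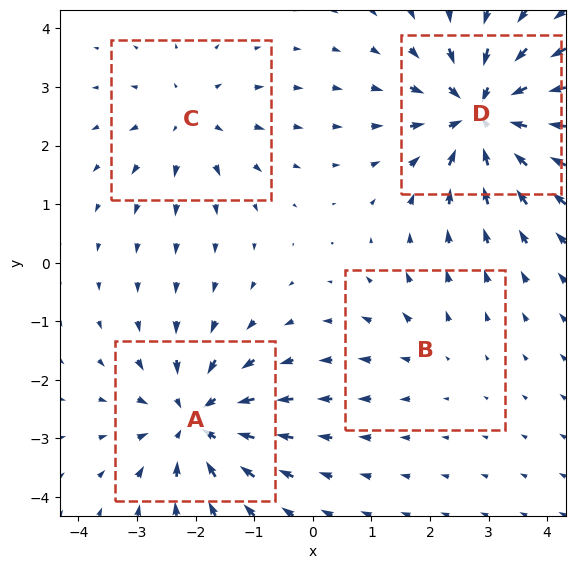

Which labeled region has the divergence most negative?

Divergence at each region's feature centre — A: about -6, B: about +2, C: about +3, D: about -7. Region D is most negative.

D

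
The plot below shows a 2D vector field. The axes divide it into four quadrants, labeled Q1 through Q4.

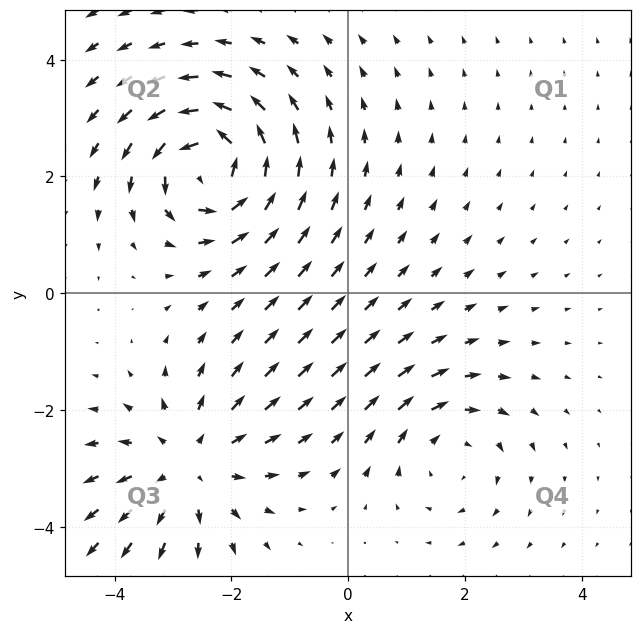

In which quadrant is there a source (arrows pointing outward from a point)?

Q3

The source sits at approximately (-2.7, -2.9), which lies in quadrant Q3. The divergence there is about +4, positive as expected for a source.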